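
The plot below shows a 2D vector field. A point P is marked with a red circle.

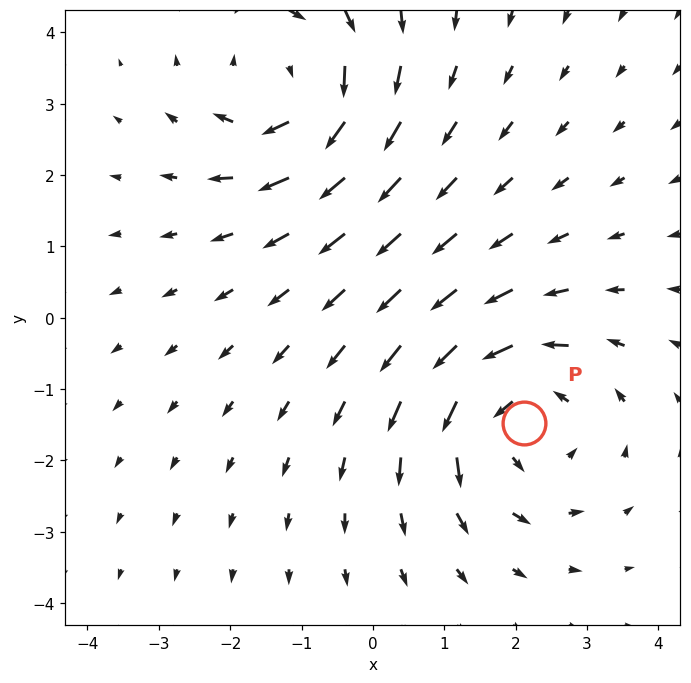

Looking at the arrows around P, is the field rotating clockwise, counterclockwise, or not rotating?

Near P at (2.1, -1.5) the arrows circulate counterclockwise. The curl (z-component) there is about +4; positive curl means counterclockwise rotation.

counterclockwise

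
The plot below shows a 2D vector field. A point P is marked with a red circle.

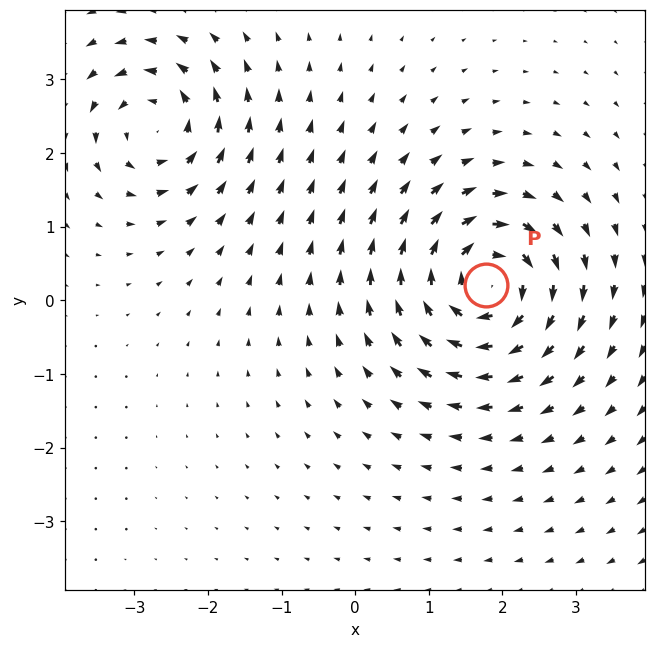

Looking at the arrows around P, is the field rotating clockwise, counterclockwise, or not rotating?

Near P at (1.8, 0.2) the arrows circulate clockwise. The curl (z-component) there is about -6; negative curl means clockwise rotation.

clockwise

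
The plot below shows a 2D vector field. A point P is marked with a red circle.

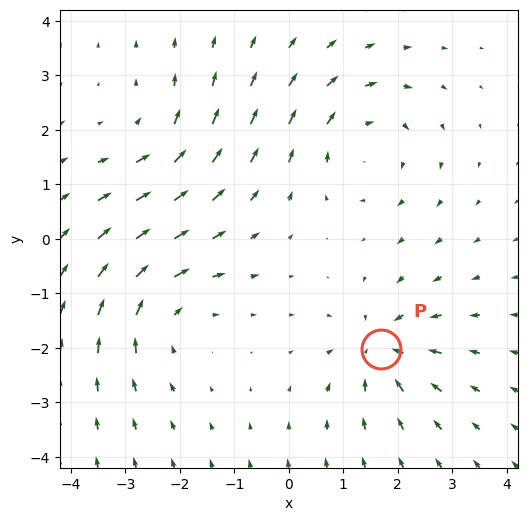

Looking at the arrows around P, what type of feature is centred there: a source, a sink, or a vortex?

At P (1.7, -2.0) the arrows converge inward. Divergence about -5, curl ≈0 — negative divergence with near-zero curl is a sink.

sink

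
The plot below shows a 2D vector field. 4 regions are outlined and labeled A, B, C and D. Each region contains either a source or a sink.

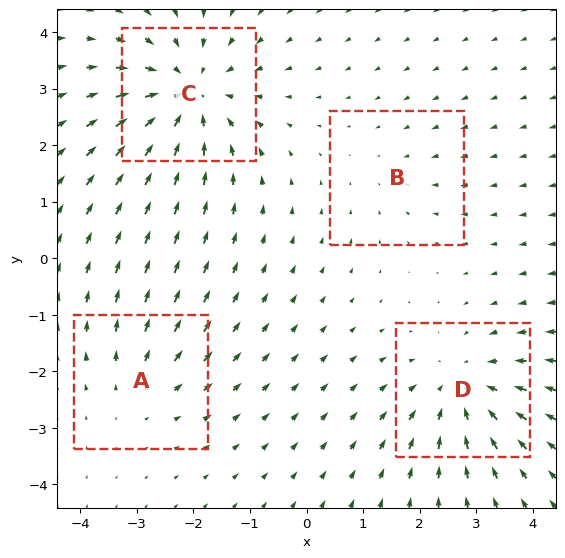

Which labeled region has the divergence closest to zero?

B

Divergence at each region's feature centre — A: about +3, B: about -2, C: about -6, D: about -5. Region B is closest to zero.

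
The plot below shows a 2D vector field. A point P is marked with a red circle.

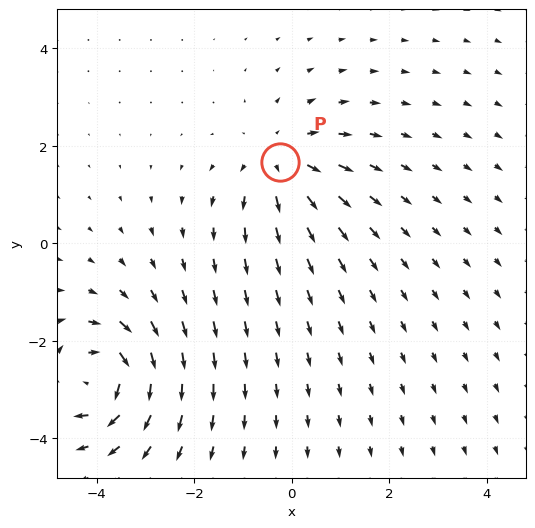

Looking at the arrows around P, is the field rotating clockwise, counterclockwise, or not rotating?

not rotating

Near P at (-0.2, 1.7) the arrows show no circulation. The curl there is ≈0.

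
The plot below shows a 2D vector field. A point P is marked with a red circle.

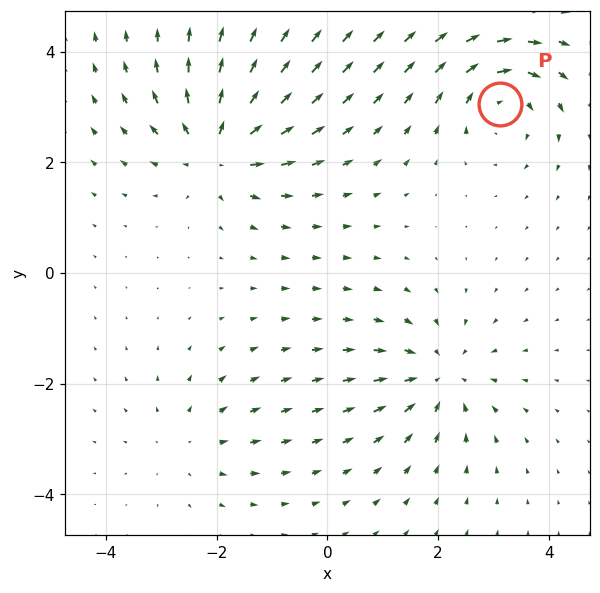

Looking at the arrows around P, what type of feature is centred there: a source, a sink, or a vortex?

vortex

At P (3.1, 3.1) the arrows circulate clockwise. Divergence ≈0, curl about -5 — near-zero divergence with nonzero curl is a vortex.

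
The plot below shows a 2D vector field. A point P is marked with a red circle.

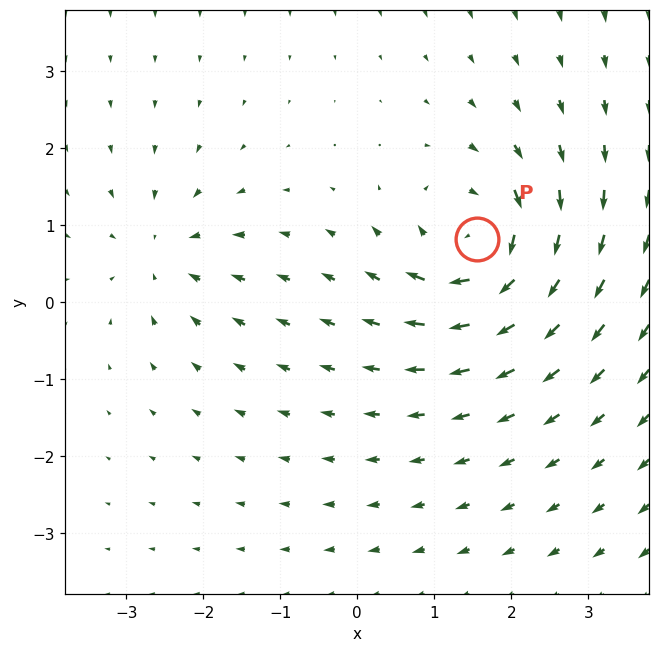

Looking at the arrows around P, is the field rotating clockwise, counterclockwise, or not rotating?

Near P at (1.6, 0.8) the arrows circulate clockwise. The curl (z-component) there is about -6; negative curl means clockwise rotation.

clockwise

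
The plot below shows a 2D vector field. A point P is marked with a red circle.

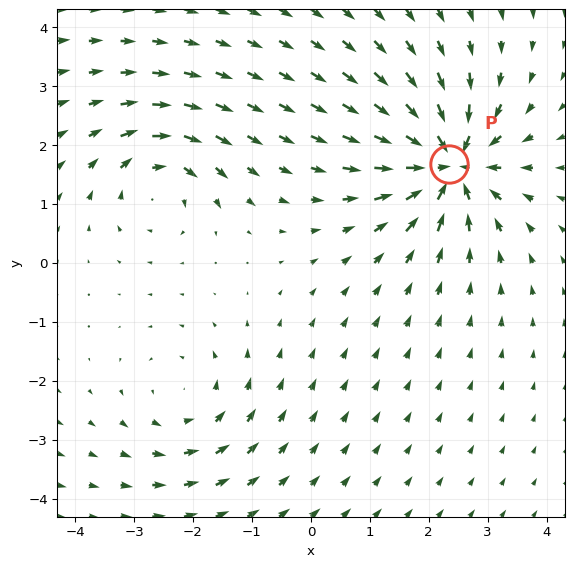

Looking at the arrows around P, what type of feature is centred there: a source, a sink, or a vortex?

At P (2.3, 1.7) the arrows converge inward. Divergence about -6, curl ≈0 — negative divergence with near-zero curl is a sink.

sink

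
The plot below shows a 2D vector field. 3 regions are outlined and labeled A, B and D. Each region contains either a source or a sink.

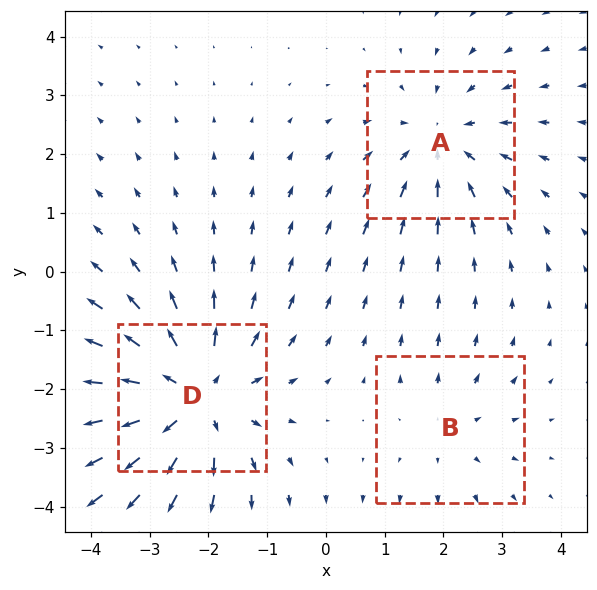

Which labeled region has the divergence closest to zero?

B

Divergence at each region's feature centre — A: about -3, B: about +2, D: about +4. Region B is closest to zero.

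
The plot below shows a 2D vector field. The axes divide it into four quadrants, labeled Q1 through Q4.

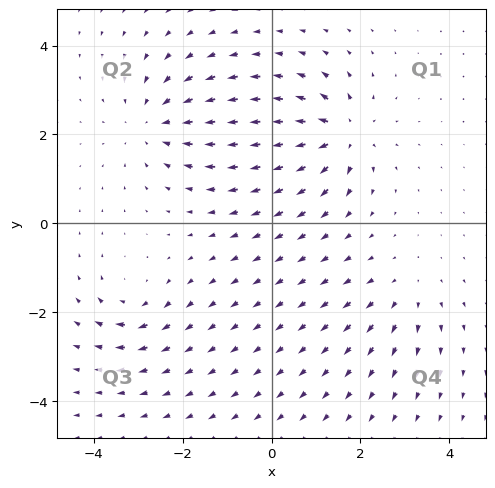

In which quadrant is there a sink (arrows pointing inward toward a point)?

Q2

The sink sits at approximately (-2.6, 2.2), which lies in quadrant Q2. The divergence there is about -4, negative as expected for a sink.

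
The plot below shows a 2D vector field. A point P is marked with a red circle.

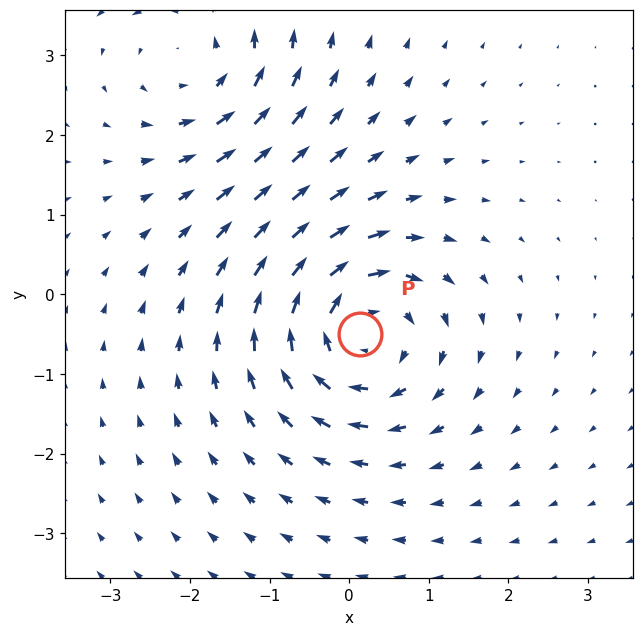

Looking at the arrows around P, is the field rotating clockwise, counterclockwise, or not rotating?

Near P at (0.1, -0.5) the arrows circulate clockwise. The curl (z-component) there is about -4; negative curl means clockwise rotation.

clockwise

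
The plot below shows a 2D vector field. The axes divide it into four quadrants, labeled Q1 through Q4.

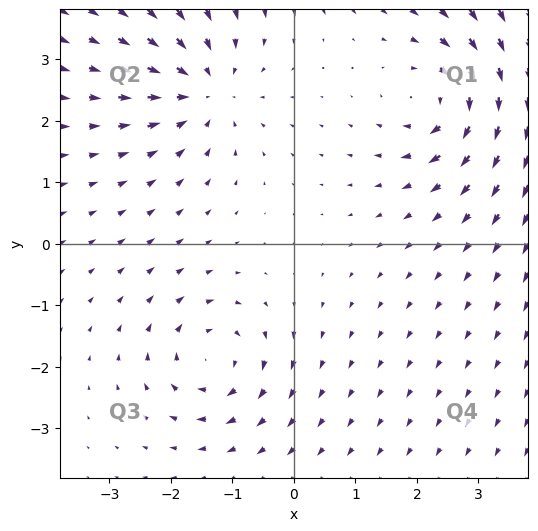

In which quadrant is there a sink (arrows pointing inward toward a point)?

Q2

The sink sits at approximately (-1.5, 2.5), which lies in quadrant Q2. The divergence there is about -4, negative as expected for a sink.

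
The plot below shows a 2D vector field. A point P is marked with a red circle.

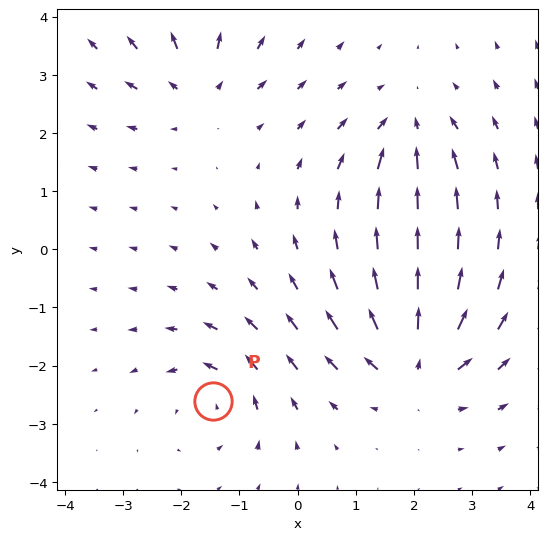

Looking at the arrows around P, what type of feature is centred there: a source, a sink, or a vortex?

vortex

At P (-1.4, -2.6) the arrows circulate counterclockwise. Divergence ≈0, curl about +4 — near-zero divergence with nonzero curl is a vortex.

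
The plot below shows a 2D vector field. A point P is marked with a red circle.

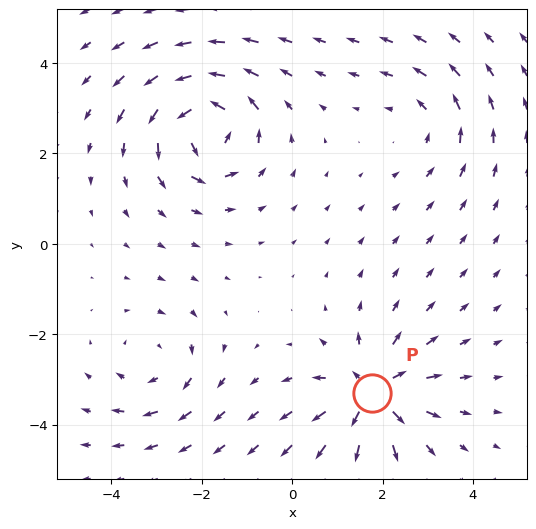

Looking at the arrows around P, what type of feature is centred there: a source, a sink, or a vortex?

source

At P (1.8, -3.3) the arrows spread outward. Divergence about +5, curl ≈0 — positive divergence with near-zero curl is a source.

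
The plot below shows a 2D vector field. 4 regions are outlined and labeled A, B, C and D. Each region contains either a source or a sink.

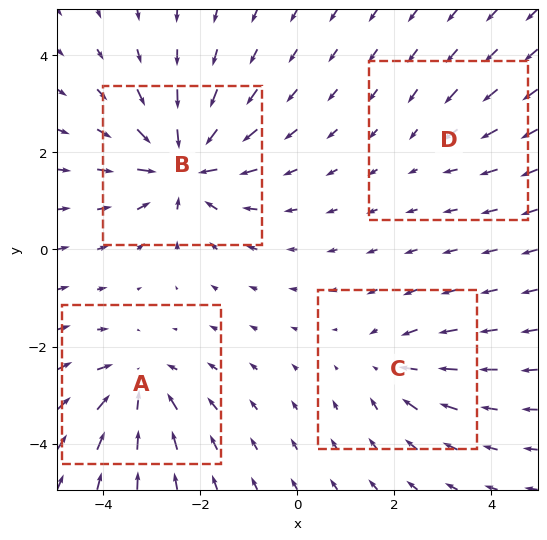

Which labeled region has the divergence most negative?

B

Divergence at each region's feature centre — A: about -5, B: about -7, C: about -3, D: about -2. Region B is most negative.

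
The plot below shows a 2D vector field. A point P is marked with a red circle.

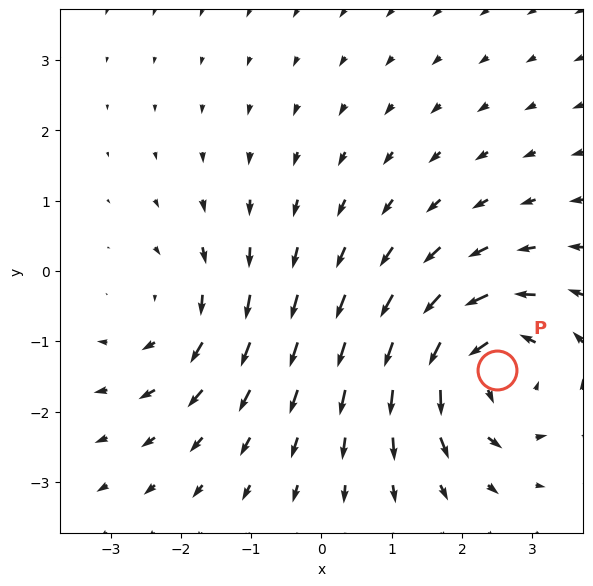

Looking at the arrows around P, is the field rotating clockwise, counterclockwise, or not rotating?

Near P at (2.5, -1.4) the arrows circulate counterclockwise. The curl (z-component) there is about +5; positive curl means counterclockwise rotation.

counterclockwise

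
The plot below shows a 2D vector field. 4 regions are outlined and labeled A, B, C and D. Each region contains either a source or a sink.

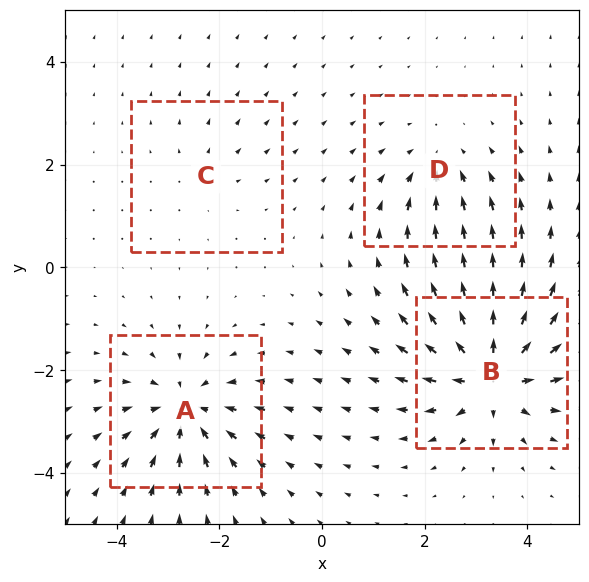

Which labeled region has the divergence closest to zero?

C

Divergence at each region's feature centre — A: about -6, B: about +8, C: about +2, D: about -4. Region C is closest to zero.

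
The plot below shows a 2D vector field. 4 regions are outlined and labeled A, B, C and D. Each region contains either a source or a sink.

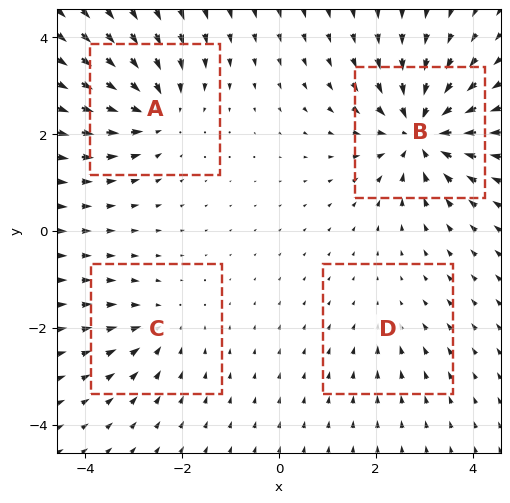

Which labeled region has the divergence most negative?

B

Divergence at each region's feature centre — A: about -5, B: about -8, C: about -3, D: about -2. Region B is most negative.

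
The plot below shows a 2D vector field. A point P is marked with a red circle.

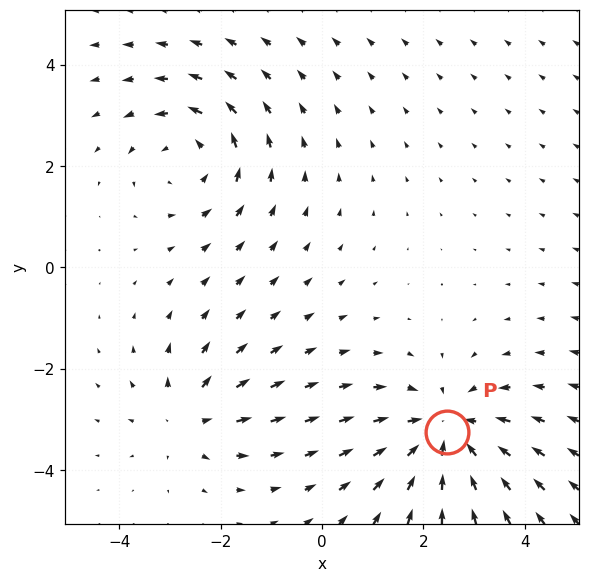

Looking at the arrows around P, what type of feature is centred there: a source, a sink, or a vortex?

At P (2.5, -3.2) the arrows converge inward. Divergence about -4, curl ≈0 — negative divergence with near-zero curl is a sink.

sink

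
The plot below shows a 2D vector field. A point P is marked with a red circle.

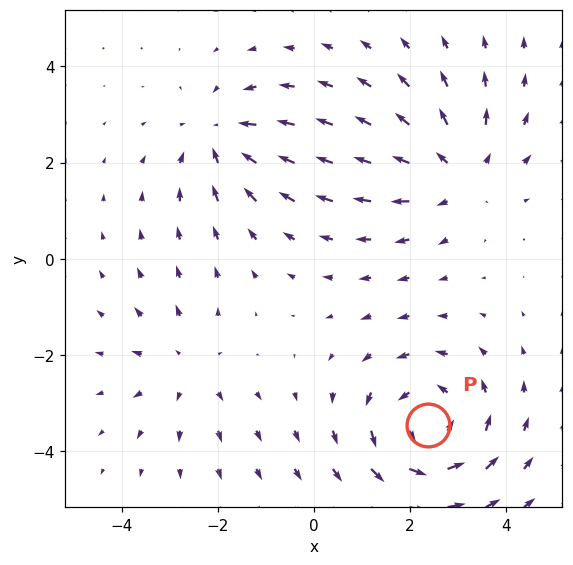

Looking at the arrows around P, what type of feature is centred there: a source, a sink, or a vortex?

vortex

At P (2.4, -3.5) the arrows circulate counterclockwise. Divergence ≈0, curl about +4 — near-zero divergence with nonzero curl is a vortex.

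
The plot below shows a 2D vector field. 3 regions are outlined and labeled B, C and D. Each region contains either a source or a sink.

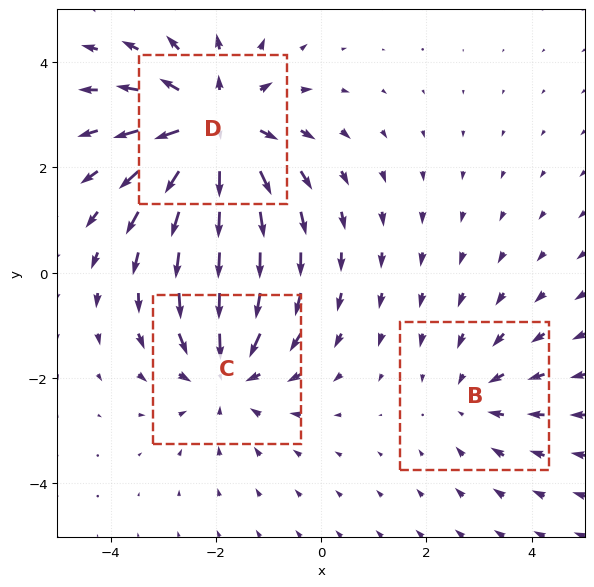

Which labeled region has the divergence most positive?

Divergence at each region's feature centre — B: about -2, C: about -3, D: about +4. Region D is most positive.

D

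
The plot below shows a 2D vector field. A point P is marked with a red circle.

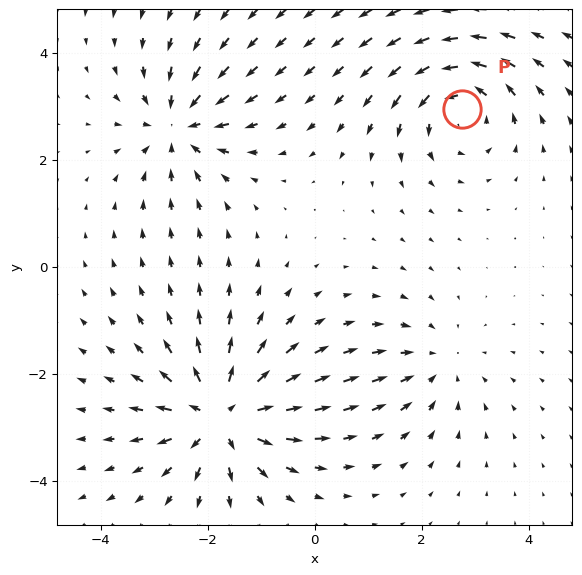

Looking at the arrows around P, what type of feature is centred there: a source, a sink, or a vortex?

vortex

At P (2.7, 3.0) the arrows circulate counterclockwise. Divergence ≈0, curl about +4 — near-zero divergence with nonzero curl is a vortex.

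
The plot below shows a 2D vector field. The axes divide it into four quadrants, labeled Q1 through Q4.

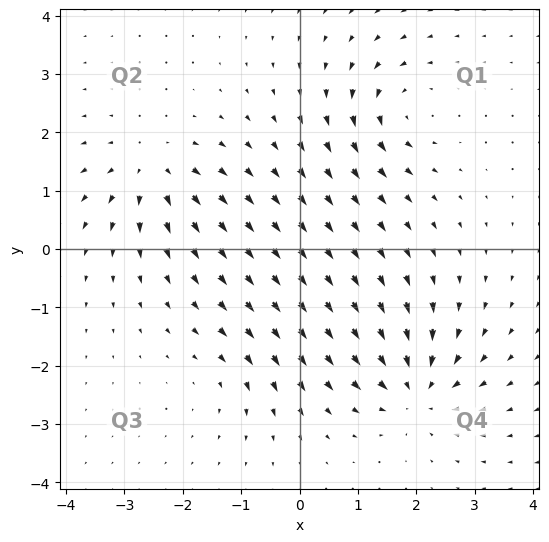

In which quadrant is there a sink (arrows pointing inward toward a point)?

Q4

The sink sits at approximately (2.0, -2.4), which lies in quadrant Q4. The divergence there is about -7, negative as expected for a sink.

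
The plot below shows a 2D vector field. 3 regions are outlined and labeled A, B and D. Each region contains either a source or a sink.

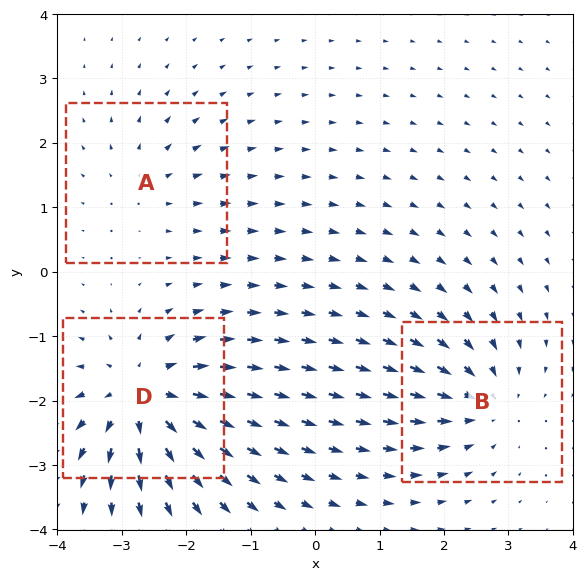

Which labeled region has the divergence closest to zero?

A

Divergence at each region's feature centre — A: about +2, B: about -4, D: about +5. Region A is closest to zero.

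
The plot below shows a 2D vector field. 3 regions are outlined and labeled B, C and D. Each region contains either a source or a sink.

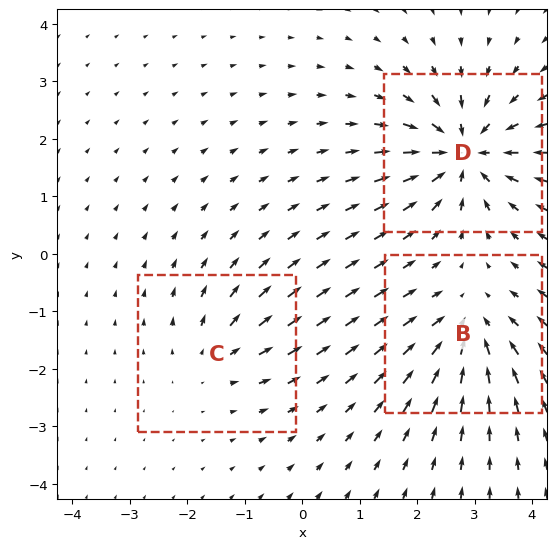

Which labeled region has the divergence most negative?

Divergence at each region's feature centre — B: about -4, C: about +3, D: about -6. Region D is most negative.

D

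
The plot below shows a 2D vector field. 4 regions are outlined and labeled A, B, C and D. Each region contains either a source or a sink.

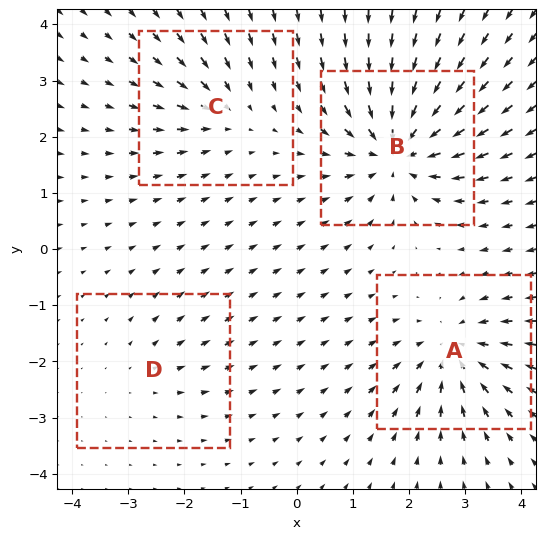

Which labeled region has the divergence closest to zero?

D

Divergence at each region's feature centre — A: about -6, B: about -8, C: about -4, D: about +2. Region D is closest to zero.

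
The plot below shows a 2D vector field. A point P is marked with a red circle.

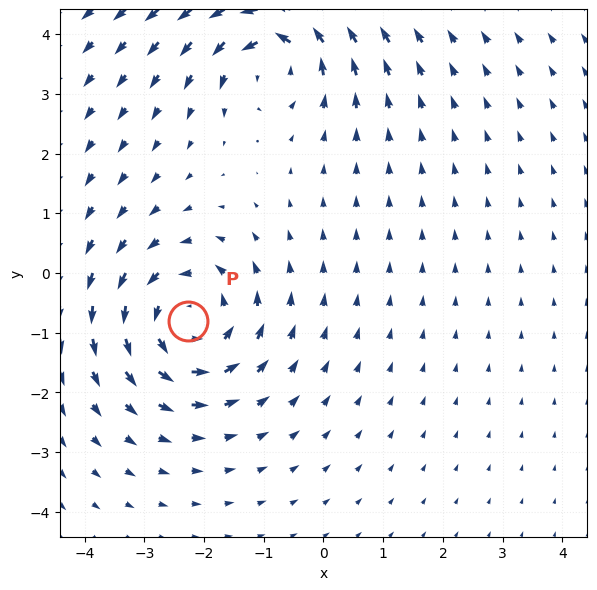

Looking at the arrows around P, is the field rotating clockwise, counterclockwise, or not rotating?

Near P at (-2.3, -0.8) the arrows circulate counterclockwise. The curl (z-component) there is about +5; positive curl means counterclockwise rotation.

counterclockwise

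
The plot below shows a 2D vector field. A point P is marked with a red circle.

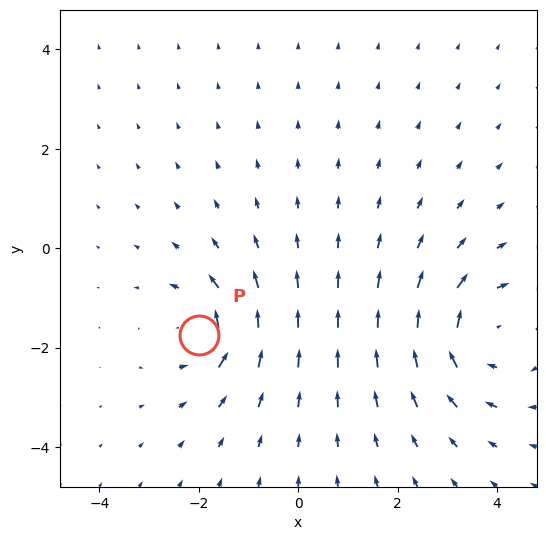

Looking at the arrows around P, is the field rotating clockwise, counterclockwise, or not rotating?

Near P at (-2.0, -1.8) the arrows circulate counterclockwise. The curl (z-component) there is about +4; positive curl means counterclockwise rotation.

counterclockwise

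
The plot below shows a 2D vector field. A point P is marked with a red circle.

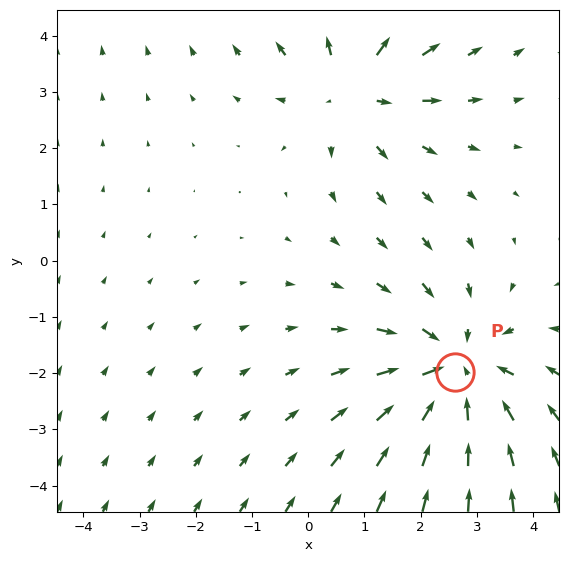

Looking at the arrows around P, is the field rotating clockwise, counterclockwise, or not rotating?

not rotating

Near P at (2.6, -2.0) the arrows show no circulation. The curl there is ≈0.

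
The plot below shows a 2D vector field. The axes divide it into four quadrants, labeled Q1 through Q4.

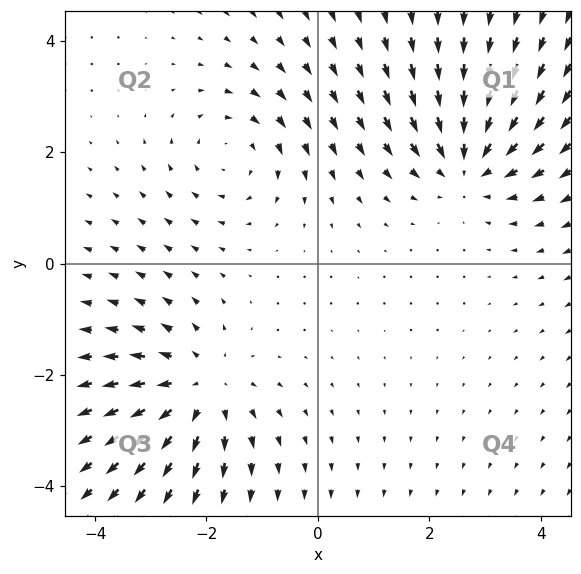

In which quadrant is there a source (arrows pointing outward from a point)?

Q3

The source sits at approximately (-2.1, -2.3), which lies in quadrant Q3. The divergence there is about +3, positive as expected for a source.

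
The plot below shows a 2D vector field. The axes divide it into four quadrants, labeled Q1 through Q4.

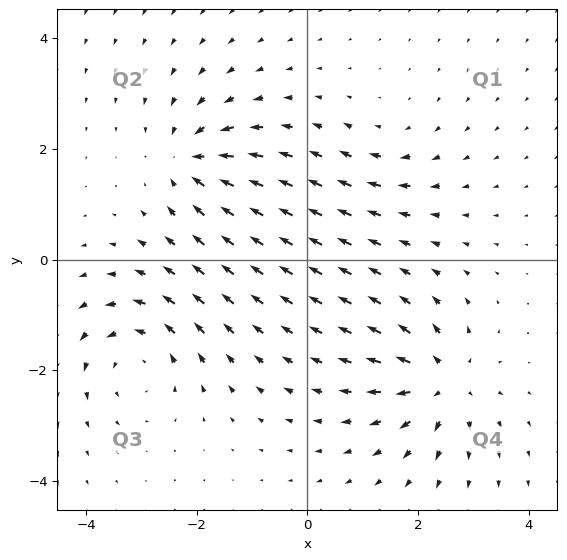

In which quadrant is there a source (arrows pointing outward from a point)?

The source sits at approximately (2.4, -2.2), which lies in quadrant Q4. The divergence there is about +6, positive as expected for a source.

Q4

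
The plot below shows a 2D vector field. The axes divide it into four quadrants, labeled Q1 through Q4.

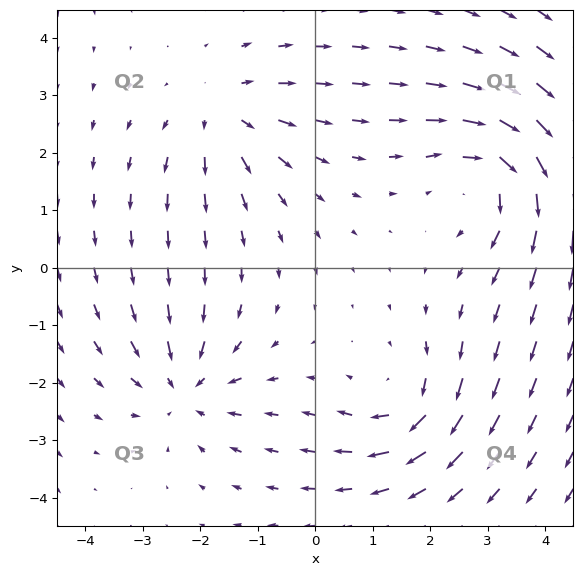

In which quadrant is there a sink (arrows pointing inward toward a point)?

The sink sits at approximately (-2.3, -2.1), which lies in quadrant Q3. The divergence there is about -3, negative as expected for a sink.

Q3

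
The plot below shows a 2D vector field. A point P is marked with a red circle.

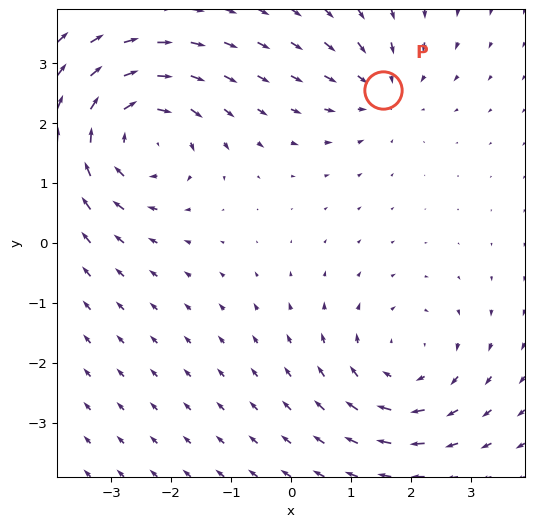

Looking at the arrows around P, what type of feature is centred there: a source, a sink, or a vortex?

sink

At P (1.5, 2.6) the arrows converge inward. Divergence about -3, curl ≈0 — negative divergence with near-zero curl is a sink.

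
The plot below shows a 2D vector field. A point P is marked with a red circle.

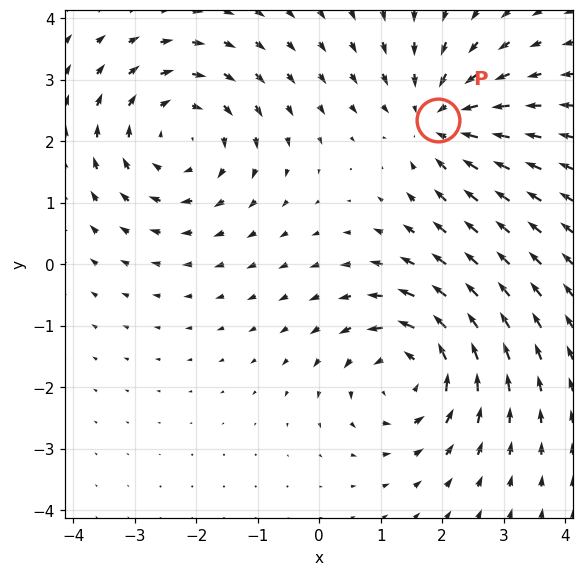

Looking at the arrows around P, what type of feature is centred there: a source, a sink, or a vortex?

At P (1.9, 2.4) the arrows converge inward. Divergence about -4, curl ≈0 — negative divergence with near-zero curl is a sink.

sink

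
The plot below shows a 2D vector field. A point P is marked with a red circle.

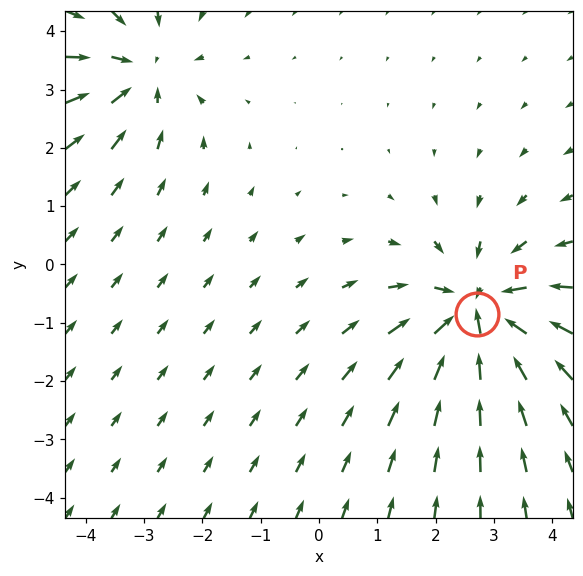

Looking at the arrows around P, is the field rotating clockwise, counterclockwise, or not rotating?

Near P at (2.7, -0.9) the arrows show no circulation. The curl there is ≈0.

not rotating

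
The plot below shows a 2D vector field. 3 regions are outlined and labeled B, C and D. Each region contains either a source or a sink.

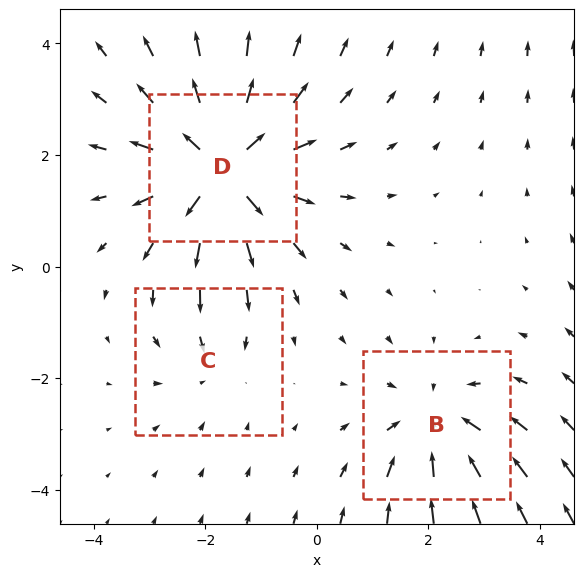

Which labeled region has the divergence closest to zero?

Divergence at each region's feature centre — B: about -3, C: about -2, D: about +5. Region C is closest to zero.

C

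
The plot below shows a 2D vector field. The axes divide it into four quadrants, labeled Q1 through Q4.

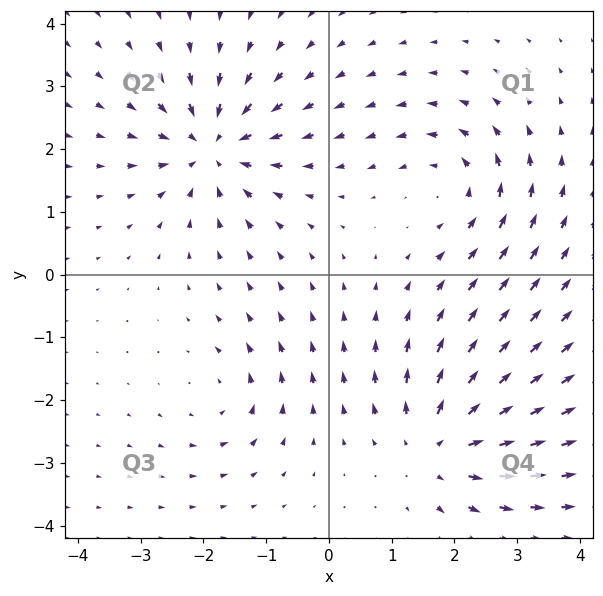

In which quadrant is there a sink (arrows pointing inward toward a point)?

Q2

The sink sits at approximately (-1.9, 2.0), which lies in quadrant Q2. The divergence there is about -6, negative as expected for a sink.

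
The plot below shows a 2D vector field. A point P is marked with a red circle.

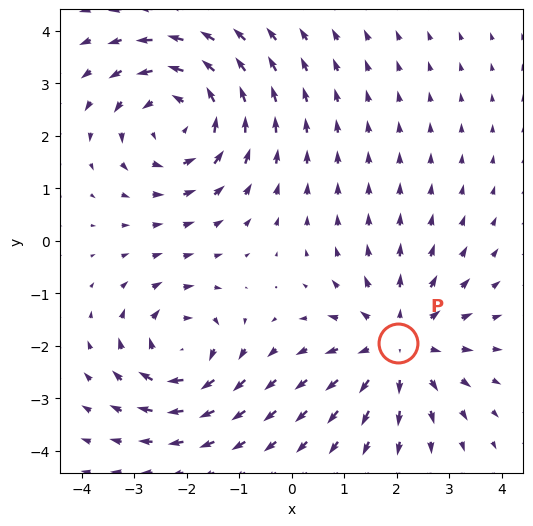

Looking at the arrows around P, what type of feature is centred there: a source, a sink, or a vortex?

At P (2.0, -2.0) the arrows spread outward. Divergence about +4, curl ≈0 — positive divergence with near-zero curl is a source.

source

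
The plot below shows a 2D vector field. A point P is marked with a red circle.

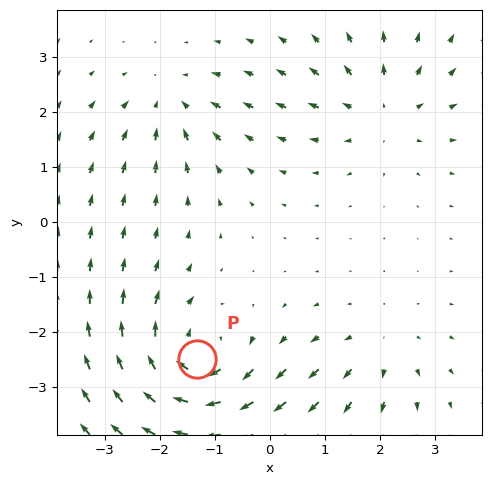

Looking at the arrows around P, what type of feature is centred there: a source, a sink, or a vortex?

At P (-1.3, -2.5) the arrows circulate clockwise. Divergence ≈0, curl about -6 — near-zero divergence with nonzero curl is a vortex.

vortex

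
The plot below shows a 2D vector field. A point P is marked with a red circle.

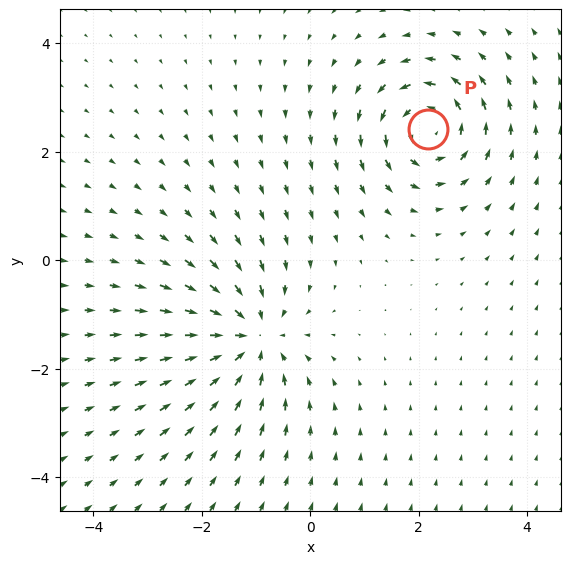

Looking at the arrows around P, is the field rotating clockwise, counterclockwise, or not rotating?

Near P at (2.2, 2.4) the arrows circulate counterclockwise. The curl (z-component) there is about +5; positive curl means counterclockwise rotation.

counterclockwise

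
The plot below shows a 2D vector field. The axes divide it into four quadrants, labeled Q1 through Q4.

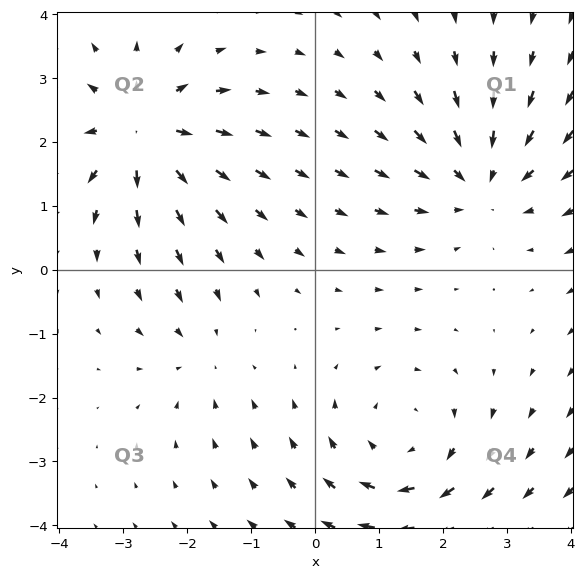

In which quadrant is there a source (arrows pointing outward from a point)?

The source sits at approximately (-2.7, 2.2), which lies in quadrant Q2. The divergence there is about +6, positive as expected for a source.

Q2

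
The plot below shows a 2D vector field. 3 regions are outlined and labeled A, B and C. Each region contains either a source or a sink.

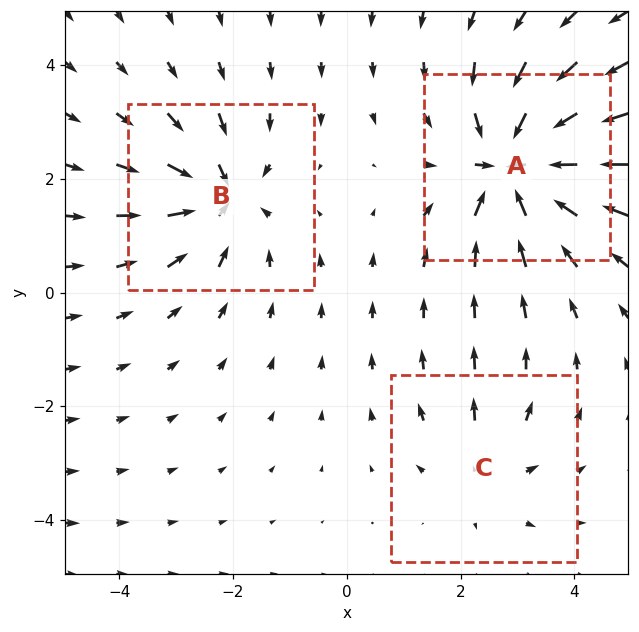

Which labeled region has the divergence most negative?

A

Divergence at each region's feature centre — A: about -5, B: about -4, C: about +2. Region A is most negative.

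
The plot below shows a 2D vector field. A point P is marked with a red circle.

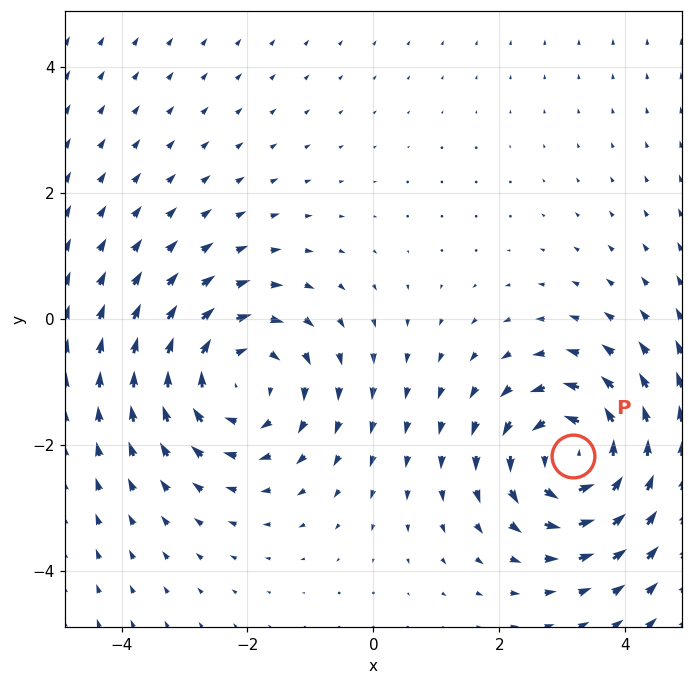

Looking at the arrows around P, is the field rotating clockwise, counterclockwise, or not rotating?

Near P at (3.2, -2.2) the arrows circulate counterclockwise. The curl (z-component) there is about +4; positive curl means counterclockwise rotation.

counterclockwise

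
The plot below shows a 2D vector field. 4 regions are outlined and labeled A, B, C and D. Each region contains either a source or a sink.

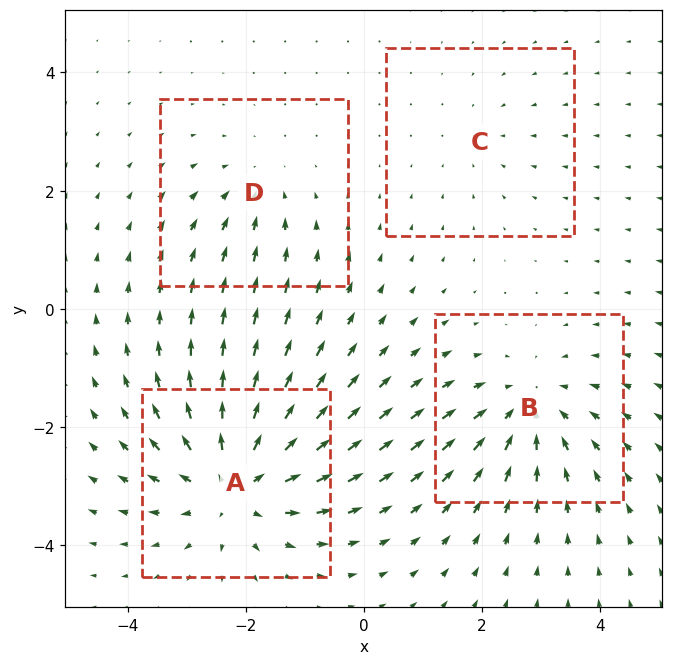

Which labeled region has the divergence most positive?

A

Divergence at each region's feature centre — A: about +6, B: about -4, C: about -2, D: about -3. Region A is most positive.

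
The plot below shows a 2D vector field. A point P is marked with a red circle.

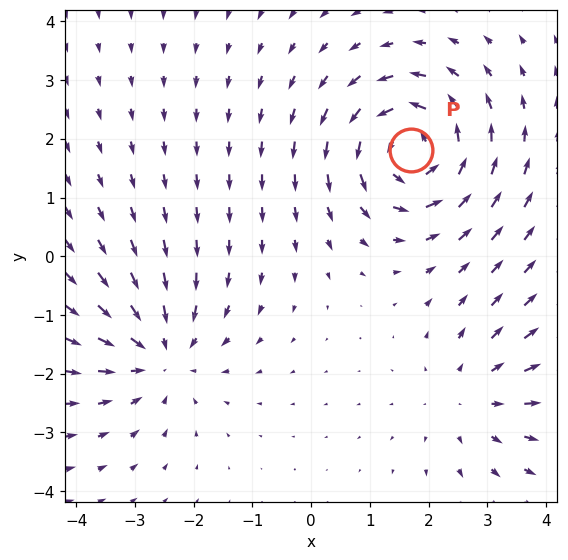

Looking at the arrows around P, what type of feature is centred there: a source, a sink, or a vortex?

At P (1.7, 1.8) the arrows circulate counterclockwise. Divergence ≈0, curl about +6 — near-zero divergence with nonzero curl is a vortex.

vortex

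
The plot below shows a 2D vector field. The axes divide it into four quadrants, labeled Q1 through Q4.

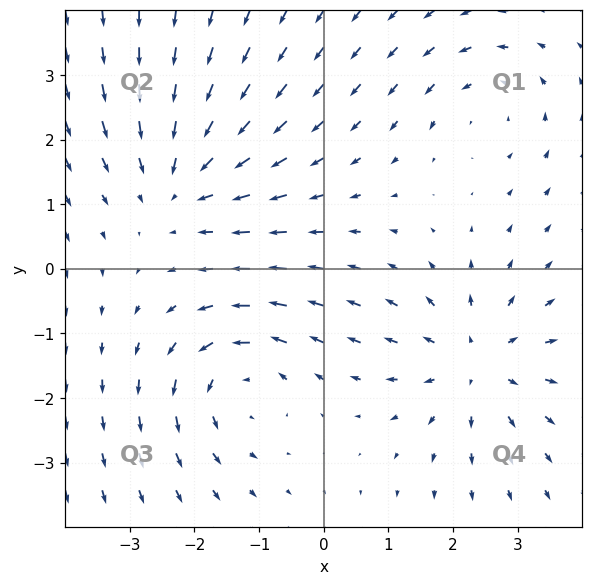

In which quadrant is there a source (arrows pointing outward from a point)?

The source sits at approximately (2.4, -1.4), which lies in quadrant Q4. The divergence there is about +4, positive as expected for a source.

Q4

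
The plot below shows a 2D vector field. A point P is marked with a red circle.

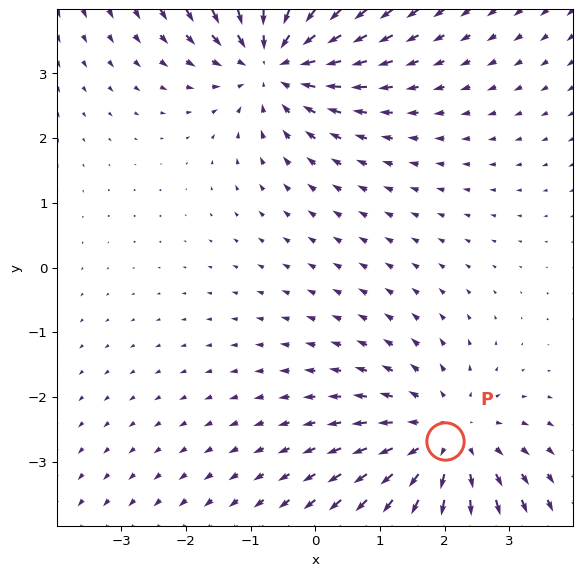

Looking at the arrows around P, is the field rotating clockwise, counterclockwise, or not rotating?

Near P at (2.0, -2.7) the arrows show no circulation. The curl there is ≈0.

not rotating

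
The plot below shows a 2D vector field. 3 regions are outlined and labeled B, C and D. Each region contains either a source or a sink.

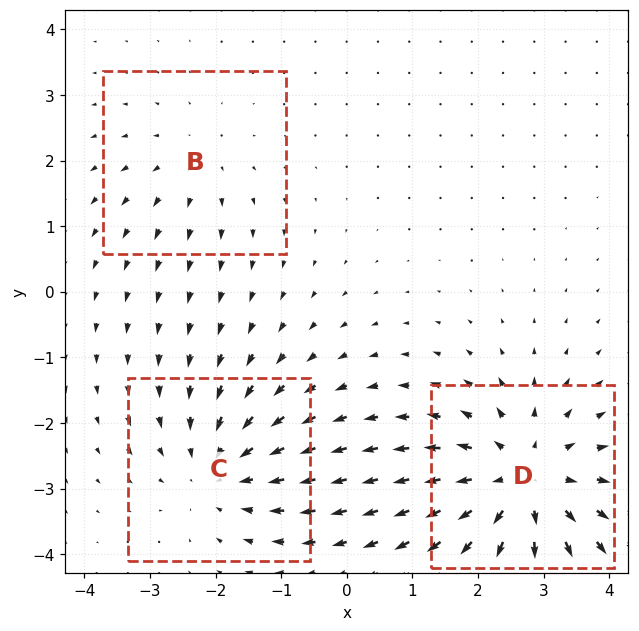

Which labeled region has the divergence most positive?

D

Divergence at each region's feature centre — B: about +2, C: about -3, D: about +4. Region D is most positive.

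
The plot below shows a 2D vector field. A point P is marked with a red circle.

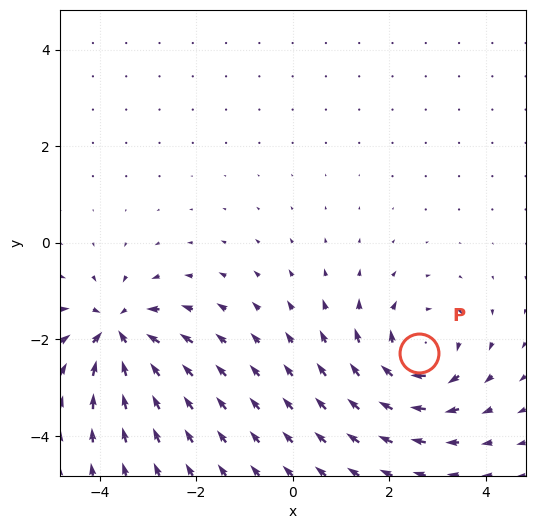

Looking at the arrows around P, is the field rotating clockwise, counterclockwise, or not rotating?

clockwise

Near P at (2.6, -2.3) the arrows circulate clockwise. The curl (z-component) there is about -5; negative curl means clockwise rotation.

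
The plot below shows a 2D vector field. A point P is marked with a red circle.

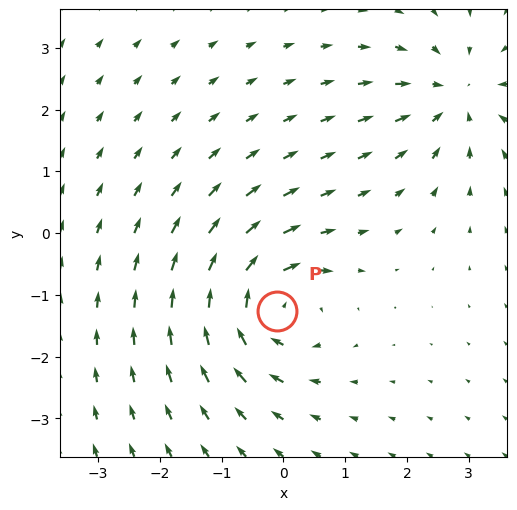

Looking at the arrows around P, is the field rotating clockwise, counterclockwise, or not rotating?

Near P at (-0.1, -1.3) the arrows circulate clockwise. The curl (z-component) there is about -5; negative curl means clockwise rotation.

clockwise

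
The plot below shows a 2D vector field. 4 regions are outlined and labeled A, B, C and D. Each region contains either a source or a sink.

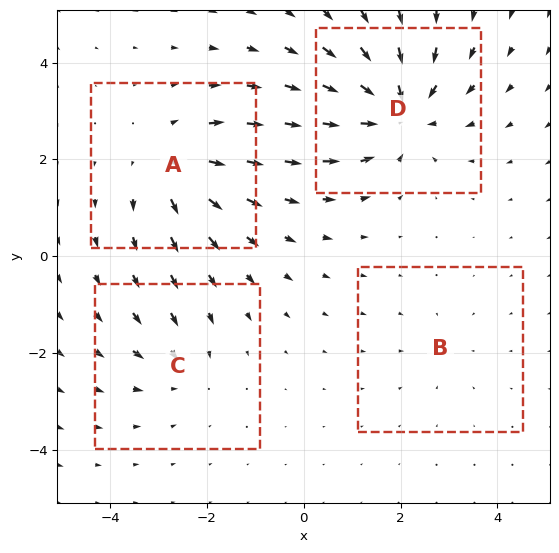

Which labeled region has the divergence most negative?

Divergence at each region's feature centre — A: about +5, B: about -2, C: about -3, D: about -6. Region D is most negative.

D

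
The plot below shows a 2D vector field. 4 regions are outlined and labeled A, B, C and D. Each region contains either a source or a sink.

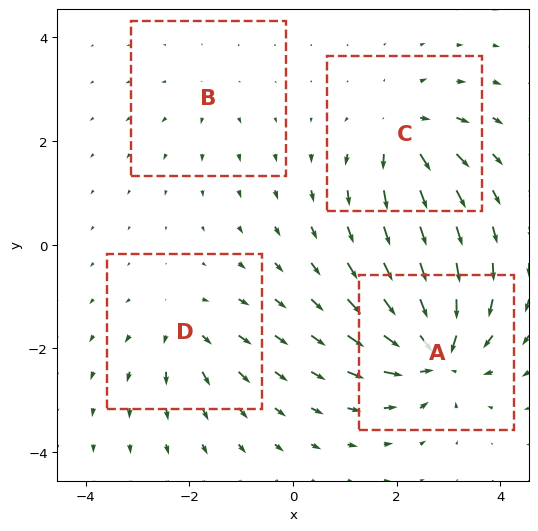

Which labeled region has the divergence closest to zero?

B

Divergence at each region's feature centre — A: about -9, B: about +3, C: about +6, D: about +4. Region B is closest to zero.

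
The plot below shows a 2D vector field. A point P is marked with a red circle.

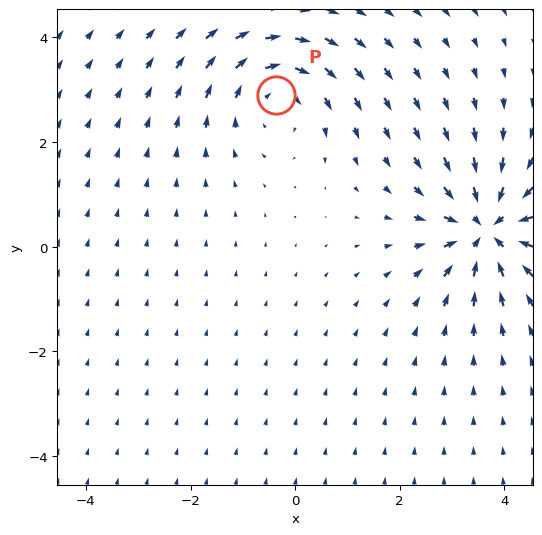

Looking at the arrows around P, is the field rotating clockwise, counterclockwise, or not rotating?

clockwise

Near P at (-0.4, 2.9) the arrows circulate clockwise. The curl (z-component) there is about -3; negative curl means clockwise rotation.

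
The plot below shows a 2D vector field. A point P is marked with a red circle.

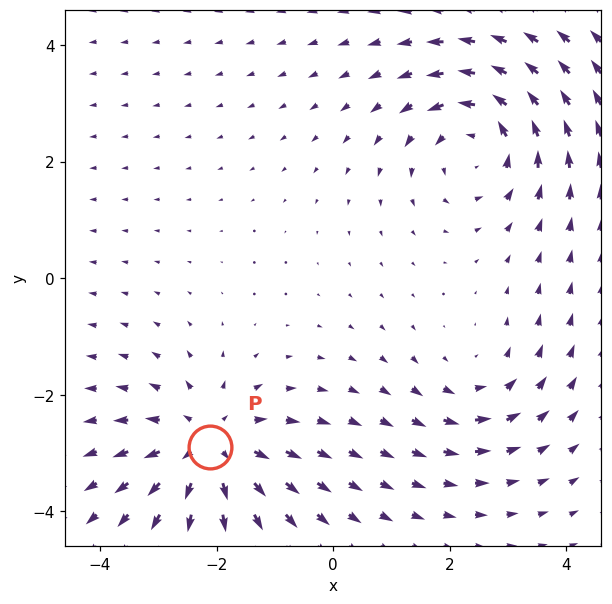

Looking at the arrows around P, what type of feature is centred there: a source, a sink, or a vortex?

At P (-2.1, -2.9) the arrows spread outward. Divergence about +5, curl ≈0 — positive divergence with near-zero curl is a source.

source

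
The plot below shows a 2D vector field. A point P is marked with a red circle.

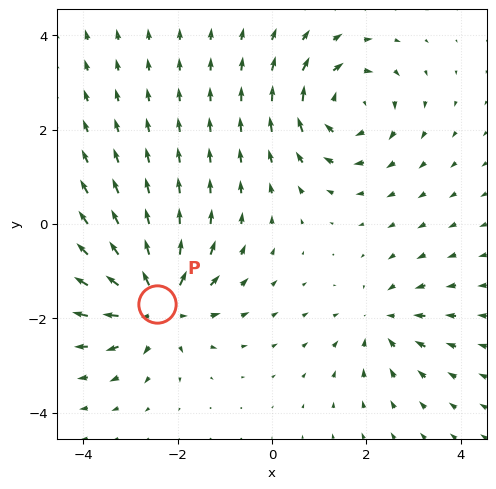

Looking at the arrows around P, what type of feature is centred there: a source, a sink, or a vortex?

At P (-2.4, -1.7) the arrows spread outward. Divergence about +6, curl ≈0 — positive divergence with near-zero curl is a source.

source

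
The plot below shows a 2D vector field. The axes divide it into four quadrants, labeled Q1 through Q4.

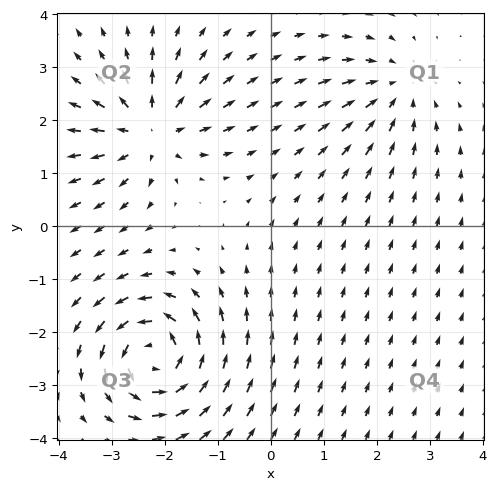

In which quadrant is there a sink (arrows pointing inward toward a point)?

The sink sits at approximately (2.4, 2.6), which lies in quadrant Q1. The divergence there is about -3, negative as expected for a sink.

Q1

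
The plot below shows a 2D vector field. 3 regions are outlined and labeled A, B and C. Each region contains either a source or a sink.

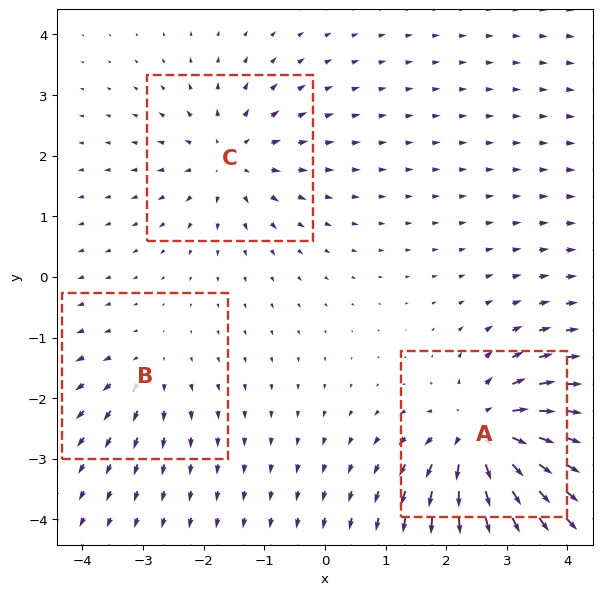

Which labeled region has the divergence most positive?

Divergence at each region's feature centre — A: about +6, B: about +2, C: about +3. Region A is most positive.

A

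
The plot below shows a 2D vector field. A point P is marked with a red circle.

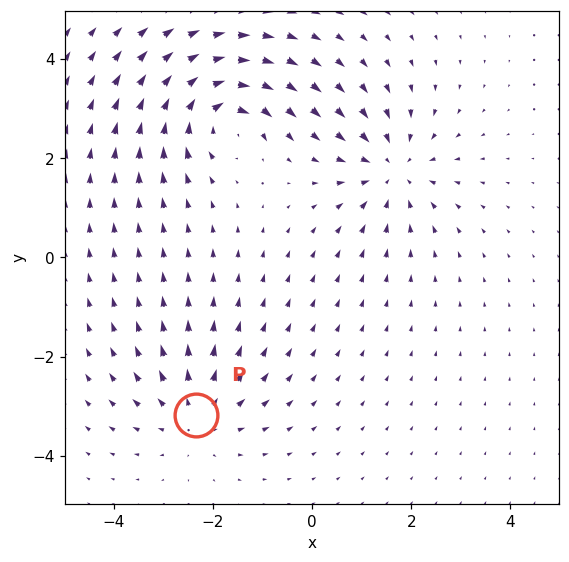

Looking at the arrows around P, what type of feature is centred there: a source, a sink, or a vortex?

At P (-2.3, -3.2) the arrows spread outward. Divergence about +4, curl ≈0 — positive divergence with near-zero curl is a source.

source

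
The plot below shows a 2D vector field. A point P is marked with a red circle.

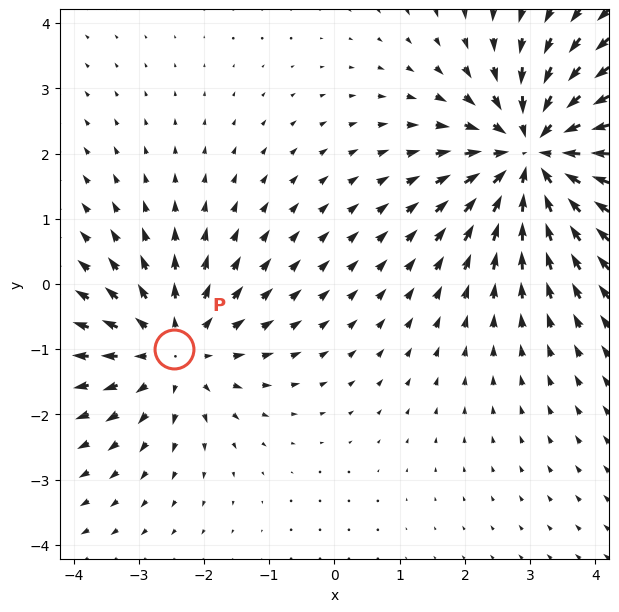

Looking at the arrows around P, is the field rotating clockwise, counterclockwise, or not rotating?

Near P at (-2.5, -1.0) the arrows show no circulation. The curl there is ≈0.

not rotating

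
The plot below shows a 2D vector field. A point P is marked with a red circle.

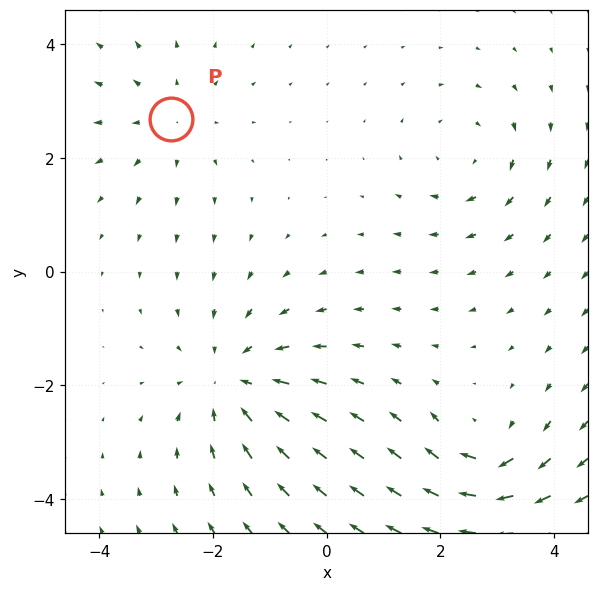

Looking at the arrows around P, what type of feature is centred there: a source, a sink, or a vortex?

source

At P (-2.7, 2.7) the arrows spread outward. Divergence about +2, curl ≈0 — positive divergence with near-zero curl is a source.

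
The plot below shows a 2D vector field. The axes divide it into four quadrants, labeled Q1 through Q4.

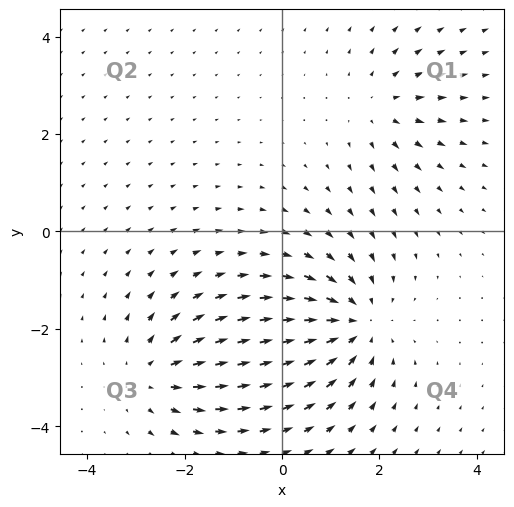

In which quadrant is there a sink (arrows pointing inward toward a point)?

Q4

The sink sits at approximately (1.5, -1.9), which lies in quadrant Q4. The divergence there is about -5, negative as expected for a sink.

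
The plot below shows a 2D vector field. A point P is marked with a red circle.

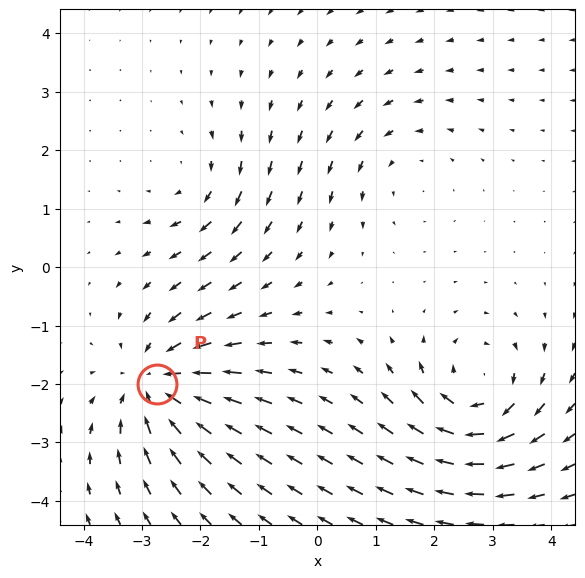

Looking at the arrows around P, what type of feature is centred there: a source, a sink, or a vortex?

At P (-2.7, -2.0) the arrows converge inward. Divergence about -5, curl ≈0 — negative divergence with near-zero curl is a sink.

sink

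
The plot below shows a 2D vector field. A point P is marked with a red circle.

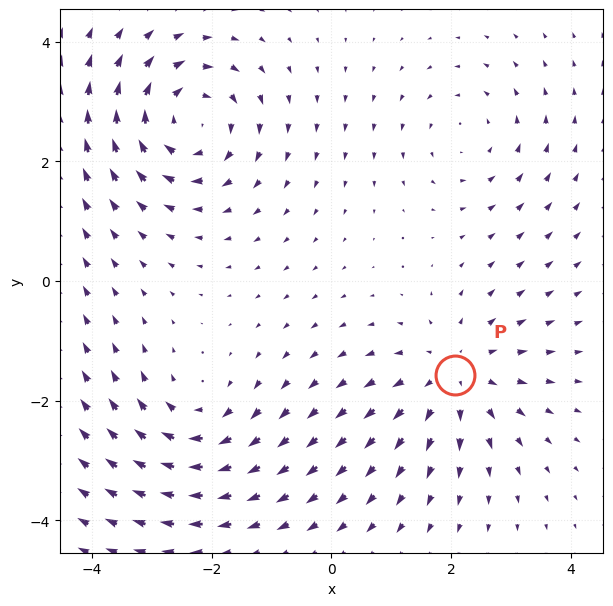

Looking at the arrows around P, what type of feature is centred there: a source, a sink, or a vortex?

source

At P (2.1, -1.6) the arrows spread outward. Divergence about +4, curl ≈0 — positive divergence with near-zero curl is a source.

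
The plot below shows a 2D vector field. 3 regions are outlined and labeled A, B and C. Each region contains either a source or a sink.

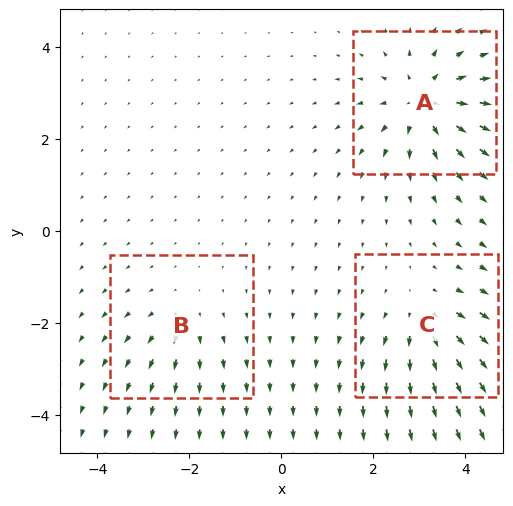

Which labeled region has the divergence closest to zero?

B

Divergence at each region's feature centre — A: about +5, B: about +2, C: about +3. Region B is closest to zero.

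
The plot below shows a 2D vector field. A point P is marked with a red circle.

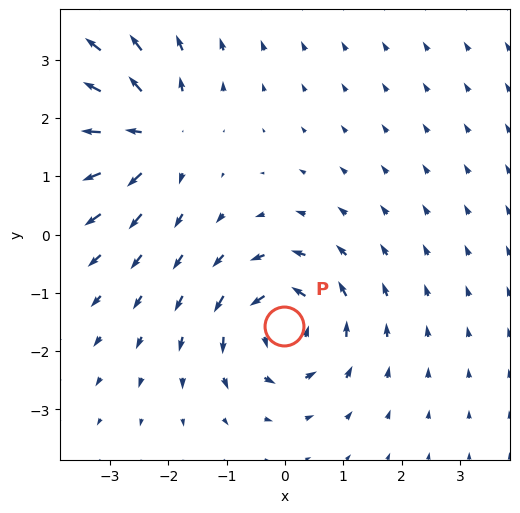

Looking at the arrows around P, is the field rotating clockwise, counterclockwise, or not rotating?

Near P at (-0.0, -1.6) the arrows circulate counterclockwise. The curl (z-component) there is about +5; positive curl means counterclockwise rotation.

counterclockwise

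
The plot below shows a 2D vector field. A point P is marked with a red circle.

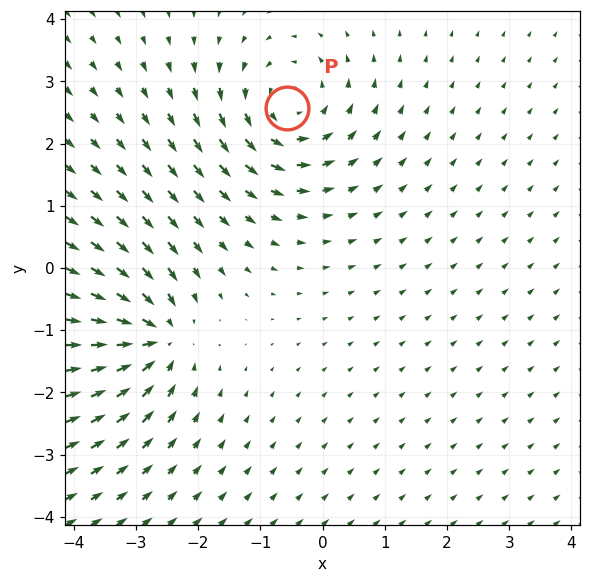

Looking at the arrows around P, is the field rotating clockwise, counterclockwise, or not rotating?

counterclockwise

Near P at (-0.6, 2.6) the arrows circulate counterclockwise. The curl (z-component) there is about +3; positive curl means counterclockwise rotation.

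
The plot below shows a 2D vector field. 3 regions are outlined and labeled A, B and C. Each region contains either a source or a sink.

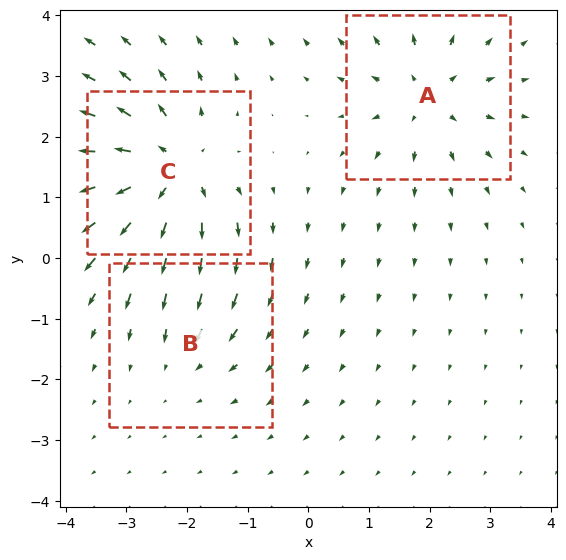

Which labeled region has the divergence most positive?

Divergence at each region's feature centre — A: about +4, B: about -2, C: about +5. Region C is most positive.

C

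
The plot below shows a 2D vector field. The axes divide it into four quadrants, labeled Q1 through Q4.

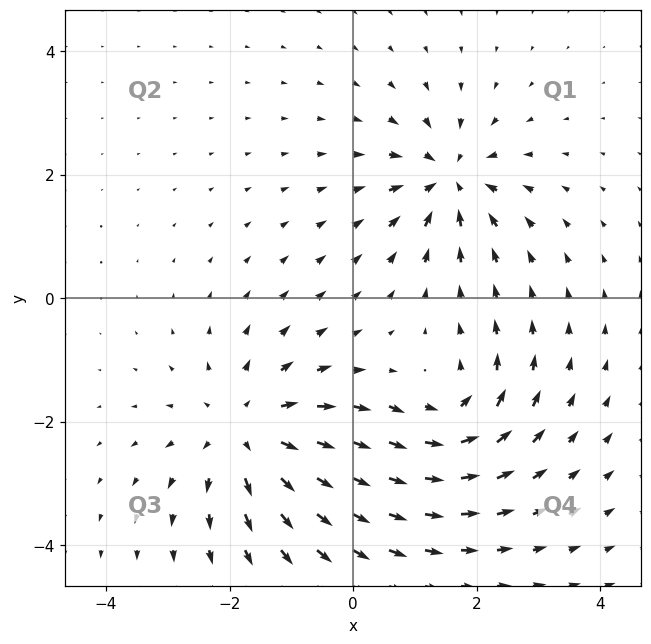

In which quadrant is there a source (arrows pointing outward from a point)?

Q3

The source sits at approximately (-1.7, -2.2), which lies in quadrant Q3. The divergence there is about +4, positive as expected for a source.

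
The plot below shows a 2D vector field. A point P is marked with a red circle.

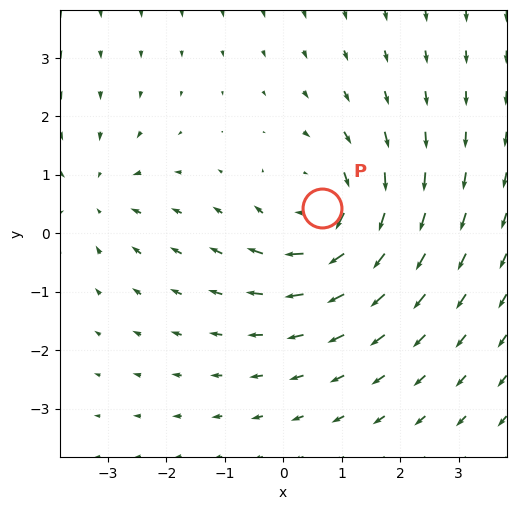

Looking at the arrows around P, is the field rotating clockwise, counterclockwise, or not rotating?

Near P at (0.7, 0.4) the arrows circulate clockwise. The curl (z-component) there is about -4; negative curl means clockwise rotation.

clockwise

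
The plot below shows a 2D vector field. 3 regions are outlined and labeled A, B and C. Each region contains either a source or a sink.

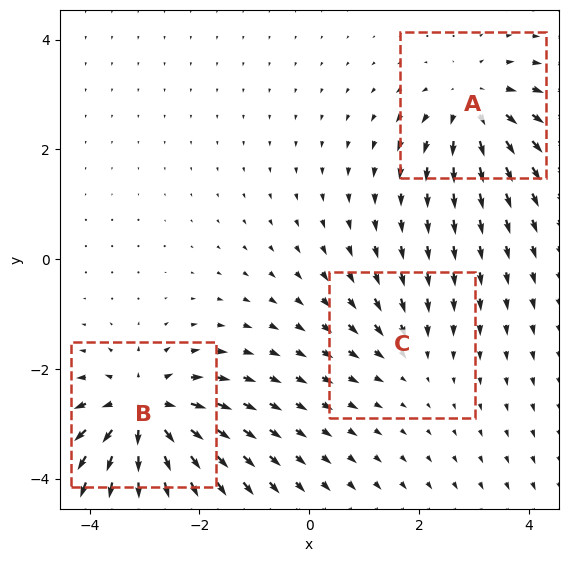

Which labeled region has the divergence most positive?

B

Divergence at each region's feature centre — A: about +4, B: about +6, C: about -2. Region B is most positive.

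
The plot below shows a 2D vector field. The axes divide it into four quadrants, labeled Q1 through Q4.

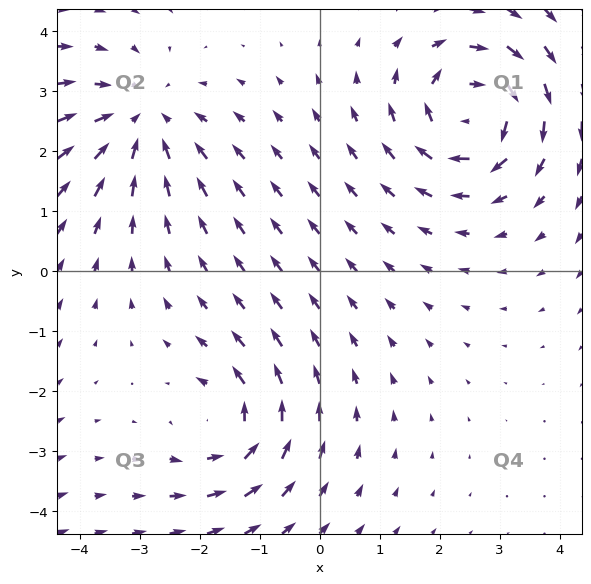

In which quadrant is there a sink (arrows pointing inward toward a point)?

Q2

The sink sits at approximately (-3.0, 2.5), which lies in quadrant Q2. The divergence there is about -3, negative as expected for a sink.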